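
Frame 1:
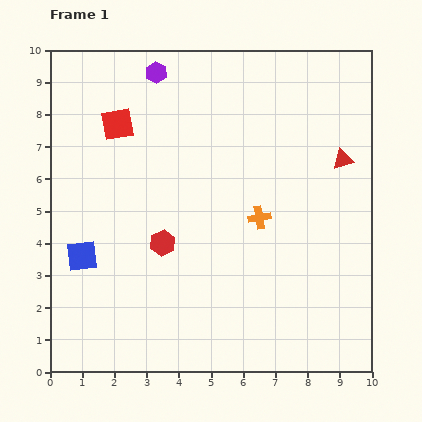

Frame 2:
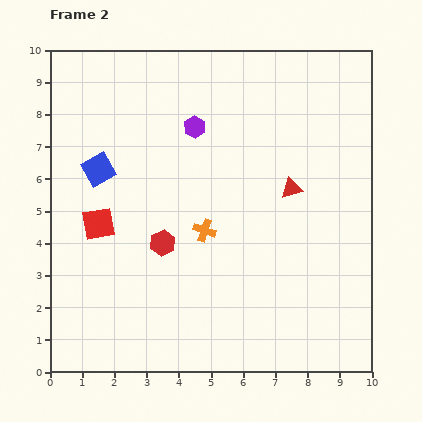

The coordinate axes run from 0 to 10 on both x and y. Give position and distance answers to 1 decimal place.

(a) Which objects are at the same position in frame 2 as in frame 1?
the red hexagon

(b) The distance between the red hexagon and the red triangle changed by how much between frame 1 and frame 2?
-1.9

Distance in frame 1: 6.2. Distance in frame 2: 4.3.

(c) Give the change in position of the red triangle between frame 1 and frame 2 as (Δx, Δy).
(-1.6, -0.9)

The red triangle was at (9.1, 6.6) in frame 1 and (7.5, 5.7) in frame 2.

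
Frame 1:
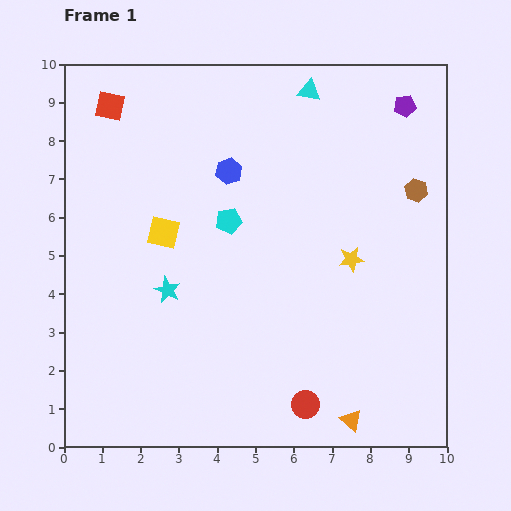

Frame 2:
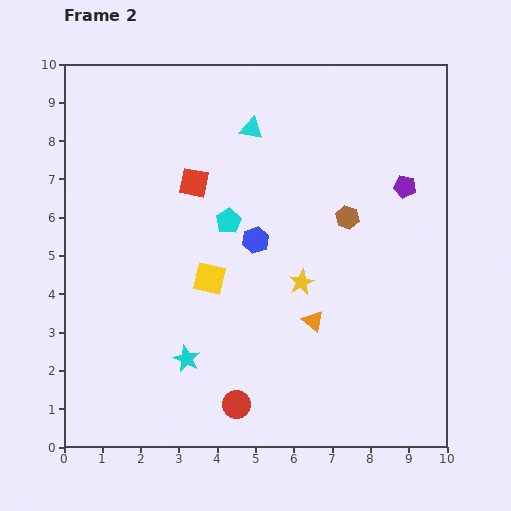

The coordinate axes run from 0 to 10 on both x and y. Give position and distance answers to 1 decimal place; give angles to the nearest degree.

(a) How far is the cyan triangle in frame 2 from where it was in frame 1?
1.8

The cyan triangle moved from (6.4, 9.3) to (4.9, 8.3), a distance of √(1.5² + 1.0²) ≈ 1.8.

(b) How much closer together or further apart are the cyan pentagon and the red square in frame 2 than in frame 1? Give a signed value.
-3.0

Distance in frame 1: 4.3. Distance in frame 2: 1.3.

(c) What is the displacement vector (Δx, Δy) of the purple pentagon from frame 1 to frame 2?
(0.0, -2.1)

The purple pentagon was at (8.9, 8.9) in frame 1 and (8.9, 6.8) in frame 2.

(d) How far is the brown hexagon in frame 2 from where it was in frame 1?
1.9

The brown hexagon moved from (9.2, 6.7) to (7.4, 6.0), a distance of √(1.8² + 0.7²) ≈ 1.9.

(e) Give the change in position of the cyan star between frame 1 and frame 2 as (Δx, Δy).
(0.5, -1.8)

The cyan star was at (2.7, 4.1) in frame 1 and (3.2, 2.3) in frame 2.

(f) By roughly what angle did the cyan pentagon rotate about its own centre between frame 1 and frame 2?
21° counter-clockwise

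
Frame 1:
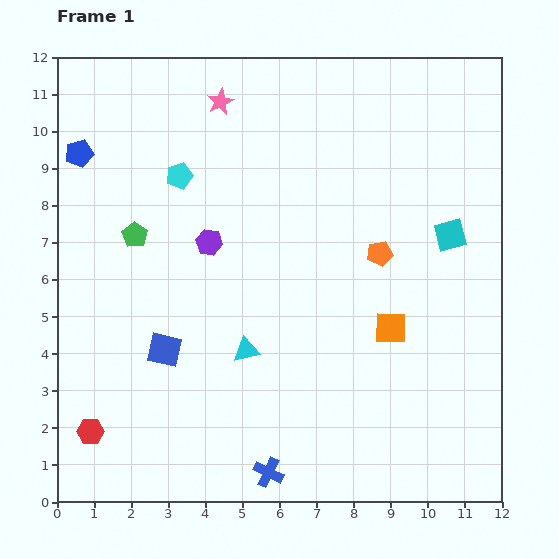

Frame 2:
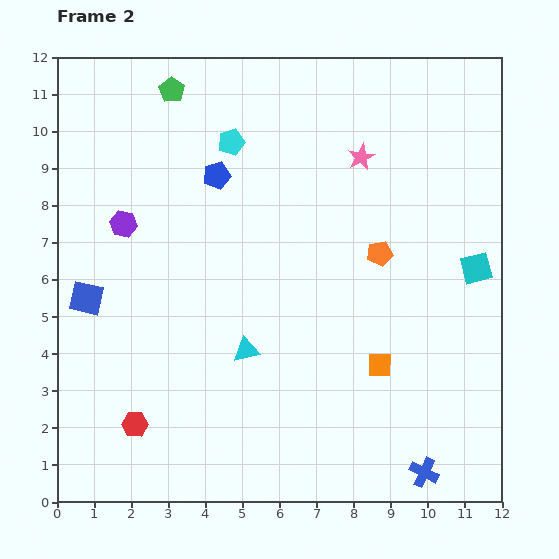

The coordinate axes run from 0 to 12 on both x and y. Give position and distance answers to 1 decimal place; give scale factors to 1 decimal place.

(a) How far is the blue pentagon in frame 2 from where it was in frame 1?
3.7

The blue pentagon moved from (0.6, 9.4) to (4.3, 8.8), a distance of √(3.7² + 0.6²) ≈ 3.7.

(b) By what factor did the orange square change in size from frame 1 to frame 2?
0.8×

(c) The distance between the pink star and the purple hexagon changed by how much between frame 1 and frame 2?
+2.8

Distance in frame 1: 3.8. Distance in frame 2: 6.6.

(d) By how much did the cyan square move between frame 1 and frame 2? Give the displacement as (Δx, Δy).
(0.7, -0.9)

The cyan square was at (10.6, 7.2) in frame 1 and (11.3, 6.3) in frame 2.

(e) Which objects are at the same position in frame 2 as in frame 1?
the cyan triangle, the orange pentagon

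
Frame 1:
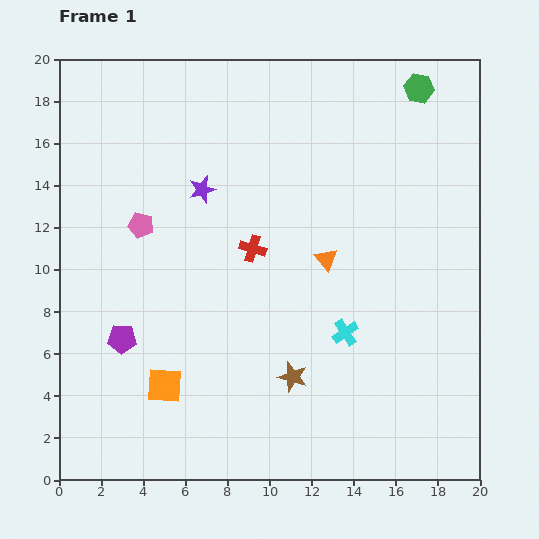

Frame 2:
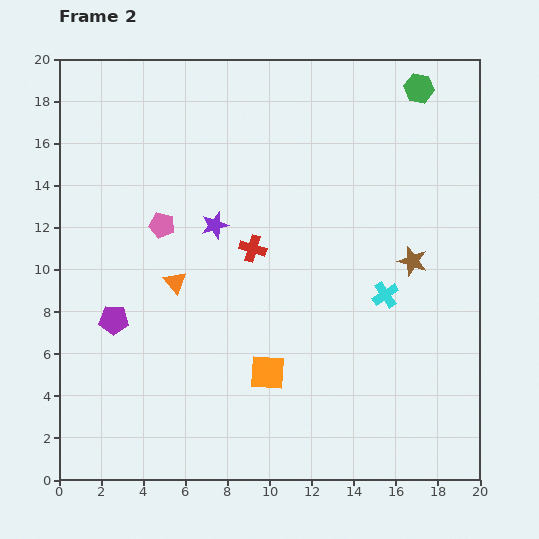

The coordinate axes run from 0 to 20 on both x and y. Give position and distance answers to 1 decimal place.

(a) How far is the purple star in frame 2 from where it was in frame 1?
1.8

The purple star moved from (6.8, 13.8) to (7.4, 12.1), a distance of √(0.6² + 1.7²) ≈ 1.8.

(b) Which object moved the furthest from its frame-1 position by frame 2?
the brown star

(moved 7.9; next 7.3)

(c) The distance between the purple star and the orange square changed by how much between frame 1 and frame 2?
-2.1

Distance in frame 1: 9.5. Distance in frame 2: 7.4.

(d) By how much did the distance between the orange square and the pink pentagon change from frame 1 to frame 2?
+0.9

Distance in frame 1: 7.7. Distance in frame 2: 8.6.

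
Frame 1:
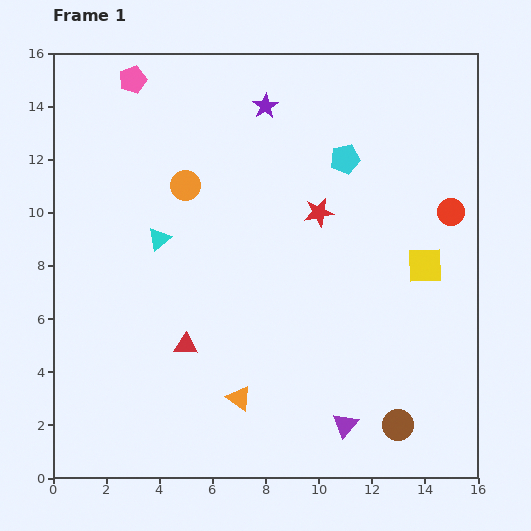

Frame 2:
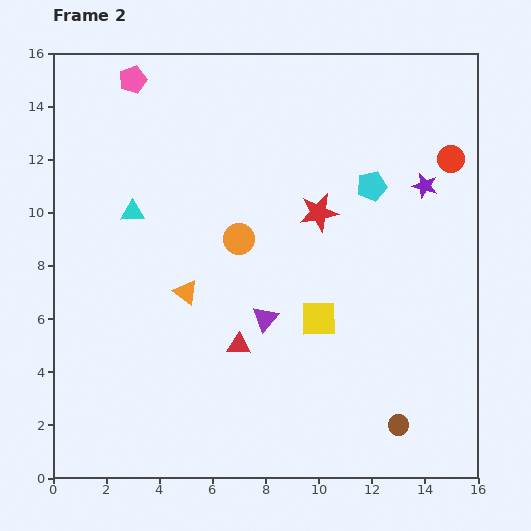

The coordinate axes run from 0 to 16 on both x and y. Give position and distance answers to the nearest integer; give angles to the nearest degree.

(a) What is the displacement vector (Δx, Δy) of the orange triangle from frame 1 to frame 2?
(-2, 4)

The orange triangle was at (7, 3) in frame 1 and (5, 7) in frame 2.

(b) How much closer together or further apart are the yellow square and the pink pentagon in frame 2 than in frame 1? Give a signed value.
-2

Distance in frame 1: 13. Distance in frame 2: 11.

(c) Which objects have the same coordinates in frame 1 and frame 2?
the brown circle, the pink pentagon, the red star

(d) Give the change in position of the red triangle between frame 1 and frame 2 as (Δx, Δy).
(2, 0)

The red triangle was at (5, 5) in frame 1 and (7, 5) in frame 2.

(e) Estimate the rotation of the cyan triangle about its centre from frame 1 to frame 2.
37° clockwise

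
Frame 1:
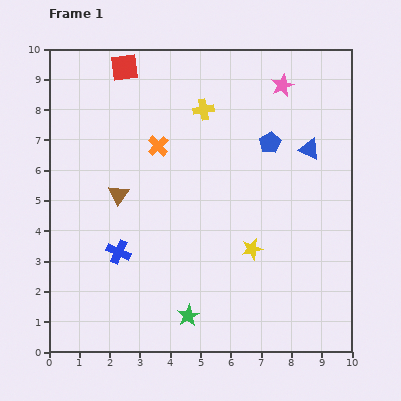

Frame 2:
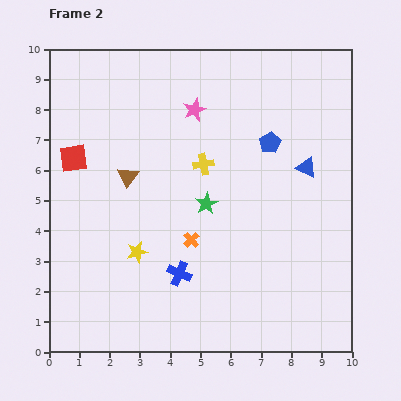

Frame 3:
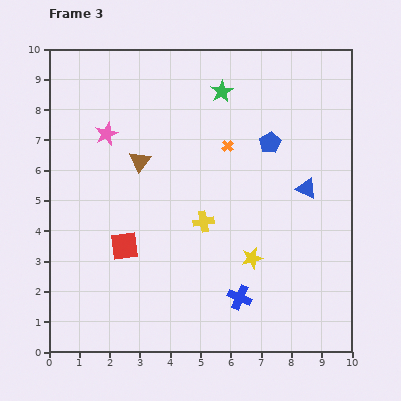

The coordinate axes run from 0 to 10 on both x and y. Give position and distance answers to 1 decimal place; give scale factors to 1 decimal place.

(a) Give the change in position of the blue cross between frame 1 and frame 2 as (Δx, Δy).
(2.0, -0.7)

The blue cross was at (2.3, 3.3) in frame 1 and (4.3, 2.6) in frame 2.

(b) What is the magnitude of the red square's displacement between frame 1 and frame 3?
5.9

The red square moved from (2.5, 9.4) to (2.5, 3.5), a distance of √(0.0² + 5.9²) ≈ 5.9.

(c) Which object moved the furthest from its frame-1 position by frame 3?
the green star

(moved 7.5; next 6.0)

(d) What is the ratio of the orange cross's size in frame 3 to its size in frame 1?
0.6×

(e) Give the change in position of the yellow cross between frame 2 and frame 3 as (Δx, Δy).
(0.0, -1.9)

The yellow cross was at (5.1, 6.2) in frame 2 and (5.1, 4.3) in frame 3.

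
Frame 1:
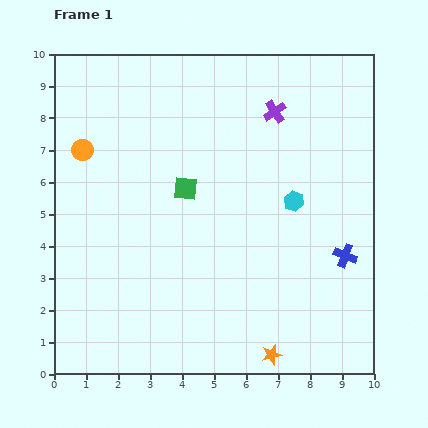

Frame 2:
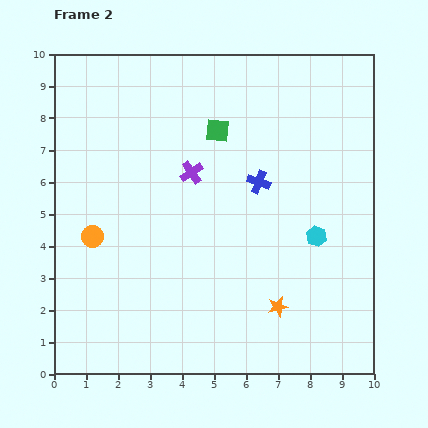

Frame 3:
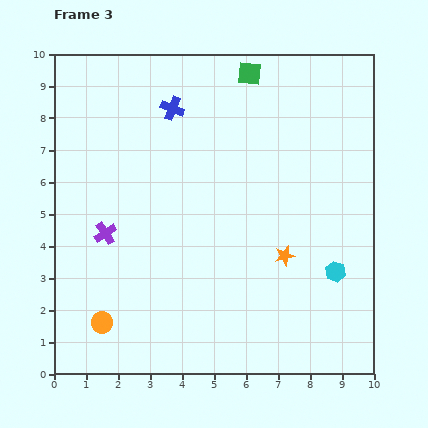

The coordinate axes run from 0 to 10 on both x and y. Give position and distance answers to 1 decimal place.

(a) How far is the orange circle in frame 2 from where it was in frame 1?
2.7

The orange circle moved from (0.9, 7.0) to (1.2, 4.3), a distance of √(0.3² + 2.7²) ≈ 2.7.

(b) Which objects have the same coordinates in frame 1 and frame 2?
none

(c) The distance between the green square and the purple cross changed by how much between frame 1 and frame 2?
-2.2

Distance in frame 1: 3.7. Distance in frame 2: 1.5.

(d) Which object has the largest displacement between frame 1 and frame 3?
the blue cross

(moved 7.1; next 6.5)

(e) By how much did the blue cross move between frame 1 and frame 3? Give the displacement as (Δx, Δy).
(-5.4, 4.6)

The blue cross was at (9.1, 3.7) in frame 1 and (3.7, 8.3) in frame 3.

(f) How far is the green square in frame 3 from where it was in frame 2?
2.1

The green square moved from (5.1, 7.6) to (6.1, 9.4), a distance of √(1.0² + 1.8²) ≈ 2.1.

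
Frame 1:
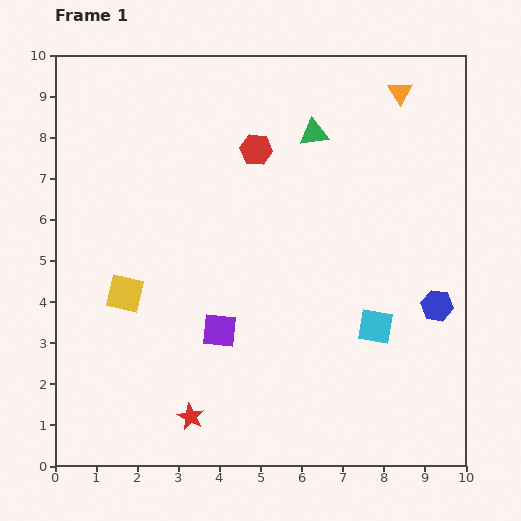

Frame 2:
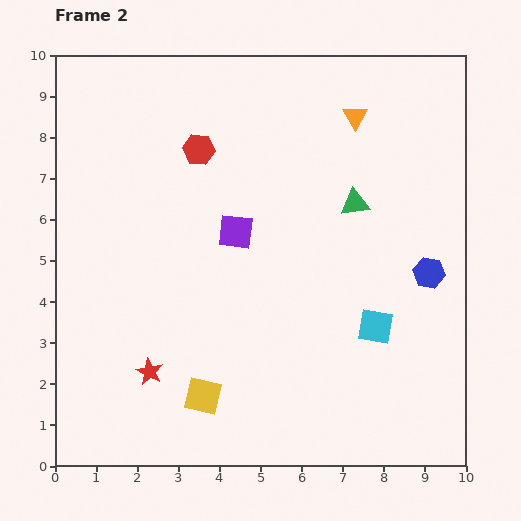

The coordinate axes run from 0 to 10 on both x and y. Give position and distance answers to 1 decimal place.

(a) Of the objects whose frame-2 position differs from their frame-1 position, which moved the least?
the blue hexagon

(moved 0.8)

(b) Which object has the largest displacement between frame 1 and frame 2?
the yellow square

(moved 3.1; next 2.4)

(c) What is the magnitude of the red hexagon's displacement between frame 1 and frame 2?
1.4

The red hexagon moved from (4.9, 7.7) to (3.5, 7.7), a distance of √(1.4² + 0.0²) ≈ 1.4.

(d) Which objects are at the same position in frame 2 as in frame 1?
the cyan square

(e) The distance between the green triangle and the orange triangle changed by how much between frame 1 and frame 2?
-0.2

Distance in frame 1: 2.3. Distance in frame 2: 2.1.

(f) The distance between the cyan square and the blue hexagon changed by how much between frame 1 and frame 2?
+0.2

Distance in frame 1: 1.6. Distance in frame 2: 1.8.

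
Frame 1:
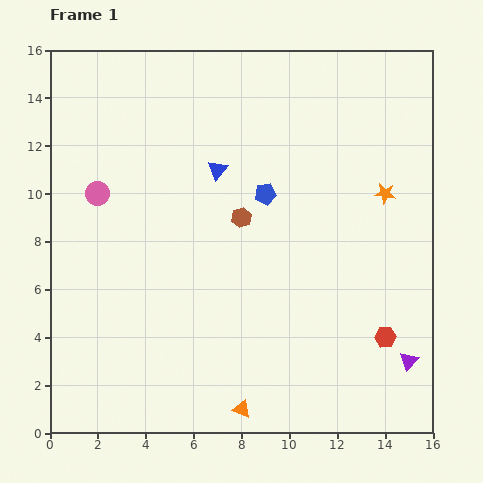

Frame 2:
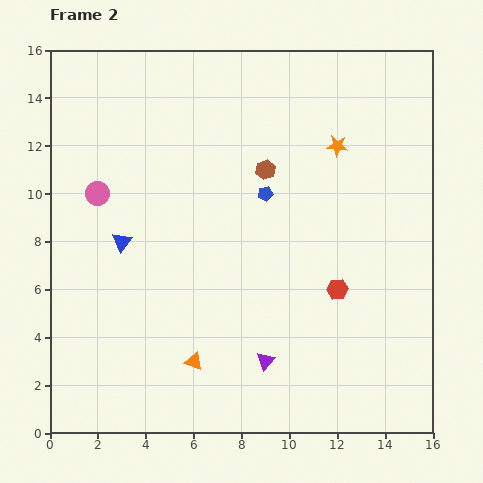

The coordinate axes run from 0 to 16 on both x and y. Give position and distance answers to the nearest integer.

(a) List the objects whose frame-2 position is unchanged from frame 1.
the blue pentagon, the pink circle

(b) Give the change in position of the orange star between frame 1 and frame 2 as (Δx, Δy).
(-2, 2)

The orange star was at (14, 10) in frame 1 and (12, 12) in frame 2.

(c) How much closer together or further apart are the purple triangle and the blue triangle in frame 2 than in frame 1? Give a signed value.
-3

Distance in frame 1: 11. Distance in frame 2: 8.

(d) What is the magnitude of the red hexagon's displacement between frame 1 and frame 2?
3

The red hexagon moved from (14, 4) to (12, 6), a distance of √(2² + 2²) ≈ 3.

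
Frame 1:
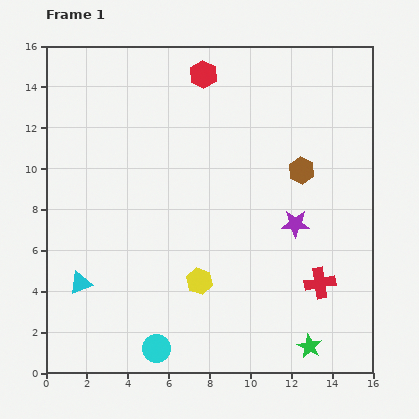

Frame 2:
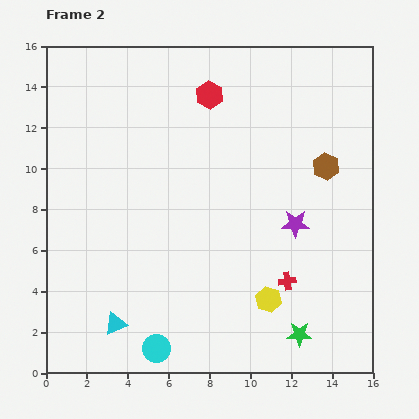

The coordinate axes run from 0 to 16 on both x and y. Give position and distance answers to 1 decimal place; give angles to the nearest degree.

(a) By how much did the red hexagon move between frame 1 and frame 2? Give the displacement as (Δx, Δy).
(0.3, -1.0)

The red hexagon was at (7.7, 14.6) in frame 1 and (8.0, 13.6) in frame 2.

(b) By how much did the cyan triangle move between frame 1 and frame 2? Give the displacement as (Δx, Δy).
(1.7, -2.0)

The cyan triangle was at (1.7, 4.4) in frame 1 and (3.4, 2.4) in frame 2.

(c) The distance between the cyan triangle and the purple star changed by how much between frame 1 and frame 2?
-0.8

Distance in frame 1: 10.9. Distance in frame 2: 10.1.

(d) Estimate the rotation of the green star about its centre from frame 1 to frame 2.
28° counter-clockwise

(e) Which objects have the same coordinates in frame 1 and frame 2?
the cyan circle, the purple star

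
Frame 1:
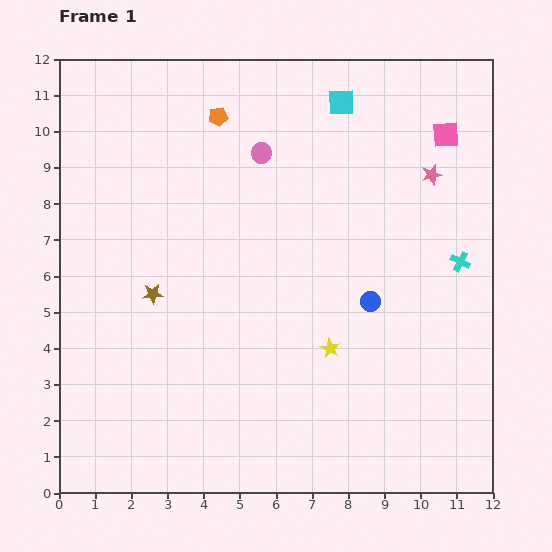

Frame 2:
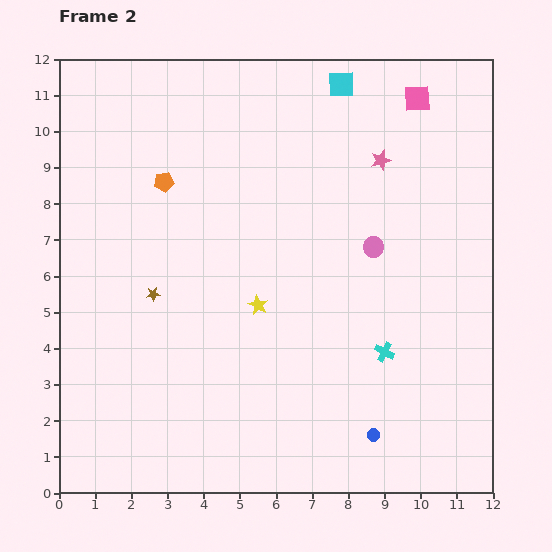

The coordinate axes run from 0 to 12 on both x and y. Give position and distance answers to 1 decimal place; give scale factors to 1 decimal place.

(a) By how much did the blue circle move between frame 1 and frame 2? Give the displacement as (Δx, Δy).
(0.1, -3.7)

The blue circle was at (8.6, 5.3) in frame 1 and (8.7, 1.6) in frame 2.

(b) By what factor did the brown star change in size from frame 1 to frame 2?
0.7×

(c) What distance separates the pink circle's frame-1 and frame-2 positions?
4.0

The pink circle moved from (5.6, 9.4) to (8.7, 6.8), a distance of √(3.1² + 2.6²) ≈ 4.0.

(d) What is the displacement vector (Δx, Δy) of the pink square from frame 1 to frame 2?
(-0.8, 1.0)

The pink square was at (10.7, 9.9) in frame 1 and (9.9, 10.9) in frame 2.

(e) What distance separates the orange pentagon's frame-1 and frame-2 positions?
2.3

The orange pentagon moved from (4.4, 10.4) to (2.9, 8.6), a distance of √(1.5² + 1.8²) ≈ 2.3.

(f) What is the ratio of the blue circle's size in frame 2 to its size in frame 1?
0.6×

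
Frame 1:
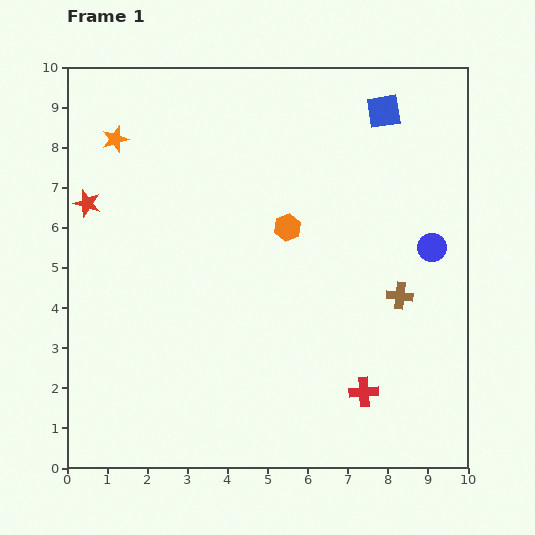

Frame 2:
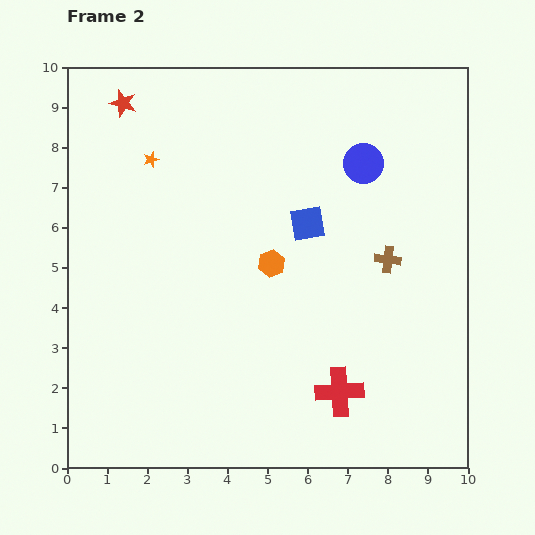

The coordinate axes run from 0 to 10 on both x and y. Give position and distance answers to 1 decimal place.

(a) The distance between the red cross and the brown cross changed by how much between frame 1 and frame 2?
+0.9

Distance in frame 1: 2.6. Distance in frame 2: 3.5.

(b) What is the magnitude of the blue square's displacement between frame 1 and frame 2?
3.4

The blue square moved from (7.9, 8.9) to (6.0, 6.1), a distance of √(1.9² + 2.8²) ≈ 3.4.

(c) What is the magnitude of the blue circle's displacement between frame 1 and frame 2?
2.7

The blue circle moved from (9.1, 5.5) to (7.4, 7.6), a distance of √(1.7² + 2.1²) ≈ 2.7.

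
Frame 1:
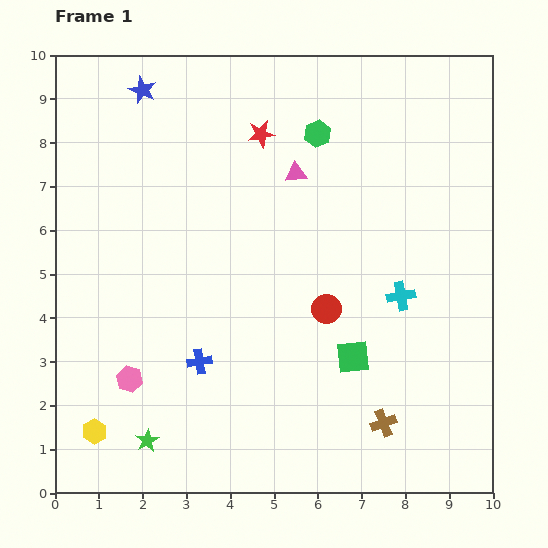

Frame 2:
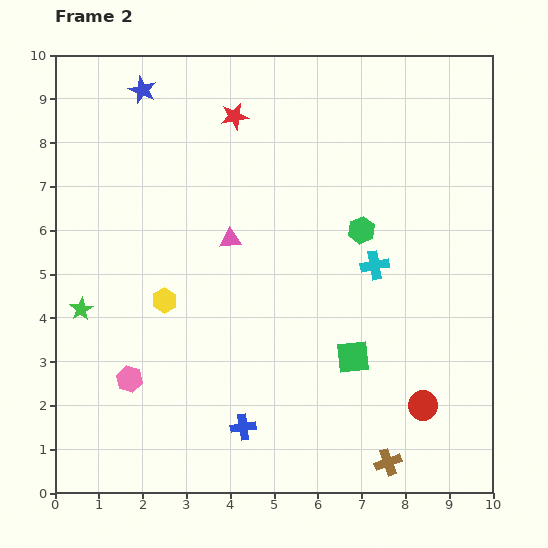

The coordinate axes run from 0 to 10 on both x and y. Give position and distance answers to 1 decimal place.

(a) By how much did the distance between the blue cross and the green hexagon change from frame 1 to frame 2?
-0.7

Distance in frame 1: 5.9. Distance in frame 2: 5.2.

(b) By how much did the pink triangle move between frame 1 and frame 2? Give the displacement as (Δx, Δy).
(-1.5, -1.5)

The pink triangle was at (5.5, 7.3) in frame 1 and (4.0, 5.8) in frame 2.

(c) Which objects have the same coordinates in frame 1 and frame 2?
the green square, the pink hexagon, the blue star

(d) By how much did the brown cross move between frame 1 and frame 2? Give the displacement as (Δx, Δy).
(0.1, -0.9)

The brown cross was at (7.5, 1.6) in frame 1 and (7.6, 0.7) in frame 2.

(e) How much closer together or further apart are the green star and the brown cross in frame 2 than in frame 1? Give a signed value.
+2.4

Distance in frame 1: 5.4. Distance in frame 2: 7.8.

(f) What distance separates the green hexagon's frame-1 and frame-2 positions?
2.4

The green hexagon moved from (6.0, 8.2) to (7.0, 6.0), a distance of √(1.0² + 2.2²) ≈ 2.4.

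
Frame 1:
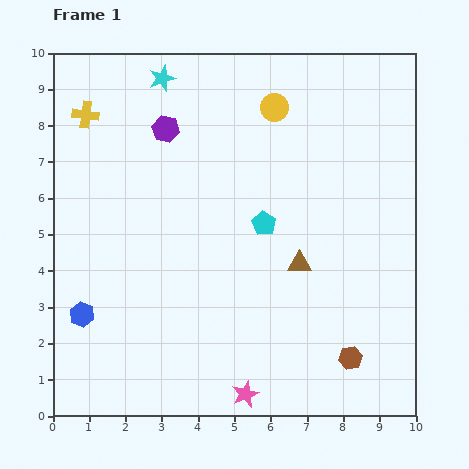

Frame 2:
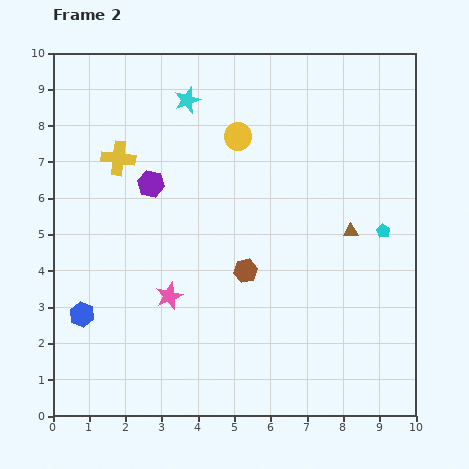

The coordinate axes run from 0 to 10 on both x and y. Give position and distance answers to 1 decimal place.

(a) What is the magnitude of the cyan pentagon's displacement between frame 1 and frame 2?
3.3

The cyan pentagon moved from (5.8, 5.3) to (9.1, 5.1), a distance of √(3.3² + 0.2²) ≈ 3.3.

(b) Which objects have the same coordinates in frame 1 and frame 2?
the blue hexagon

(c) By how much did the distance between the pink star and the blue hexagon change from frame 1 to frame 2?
-2.5

Distance in frame 1: 5.0. Distance in frame 2: 2.5.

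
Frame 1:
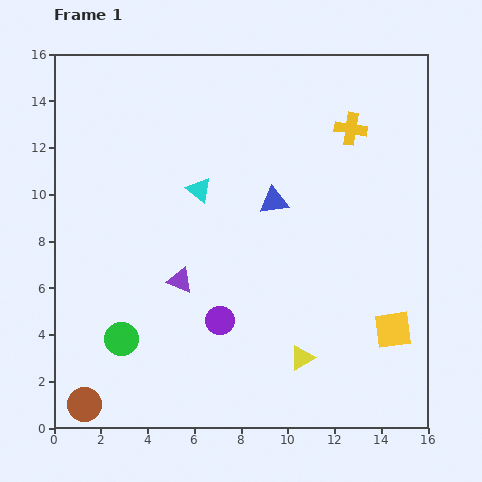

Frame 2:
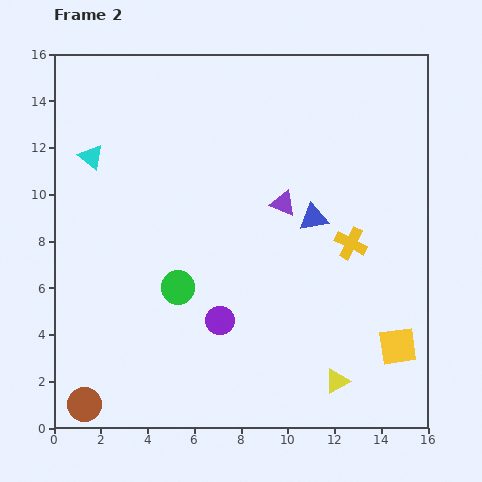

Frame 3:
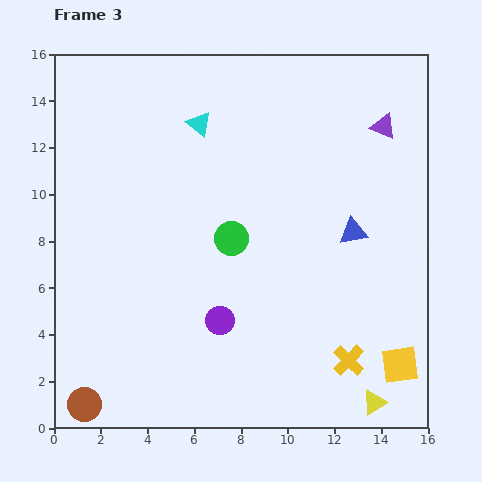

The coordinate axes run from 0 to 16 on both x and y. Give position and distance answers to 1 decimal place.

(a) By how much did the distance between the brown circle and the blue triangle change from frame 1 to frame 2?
+0.8

Distance in frame 1: 11.9. Distance in frame 2: 12.7.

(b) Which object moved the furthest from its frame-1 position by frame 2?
the purple triangle

(moved 5.5; next 4.9)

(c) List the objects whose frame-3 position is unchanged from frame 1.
the brown circle, the purple circle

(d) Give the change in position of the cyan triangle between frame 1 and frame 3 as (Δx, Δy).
(0.0, 2.8)

The cyan triangle was at (6.2, 10.2) in frame 1 and (6.2, 13.0) in frame 3.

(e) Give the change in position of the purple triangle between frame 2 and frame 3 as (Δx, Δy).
(4.3, 3.3)

The purple triangle was at (9.8, 9.6) in frame 2 and (14.1, 12.9) in frame 3.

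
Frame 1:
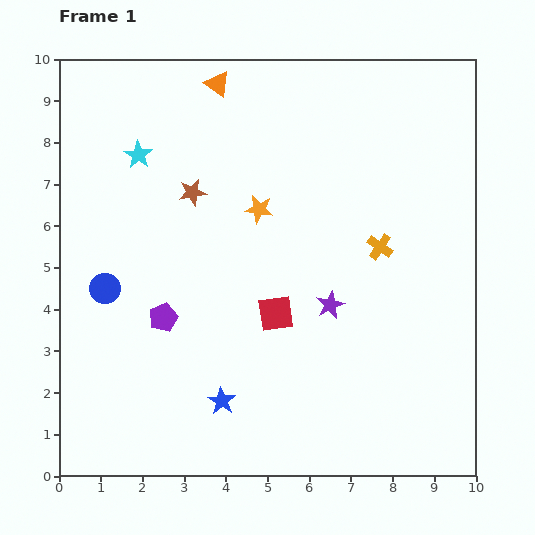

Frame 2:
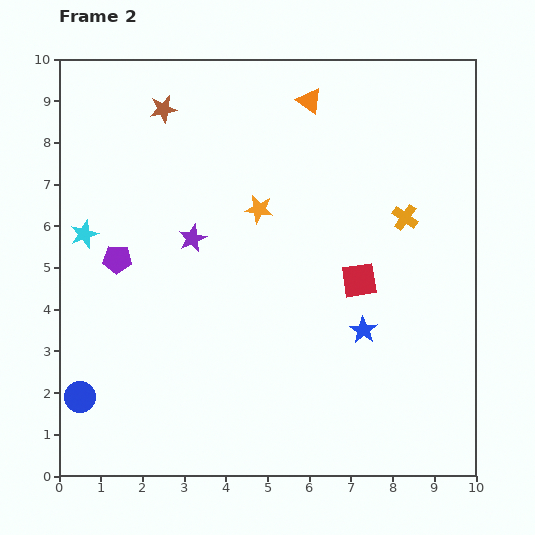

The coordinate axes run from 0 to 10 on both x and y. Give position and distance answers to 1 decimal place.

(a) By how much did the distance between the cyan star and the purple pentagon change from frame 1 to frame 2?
-2.9

Distance in frame 1: 3.9. Distance in frame 2: 1.0.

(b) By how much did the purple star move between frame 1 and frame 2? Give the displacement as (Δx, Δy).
(-3.3, 1.6)

The purple star was at (6.5, 4.1) in frame 1 and (3.2, 5.7) in frame 2.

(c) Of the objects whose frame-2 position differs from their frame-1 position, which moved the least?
the orange cross

(moved 0.9)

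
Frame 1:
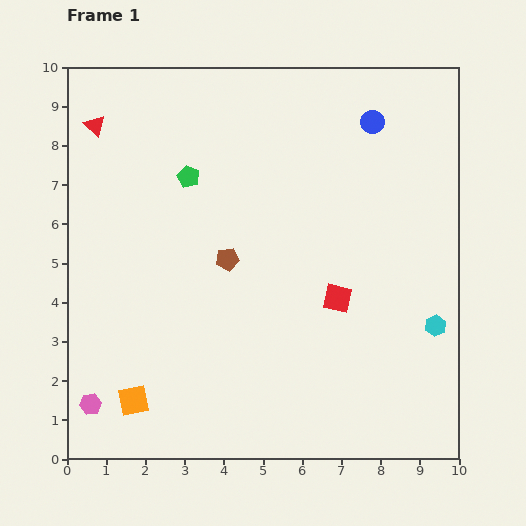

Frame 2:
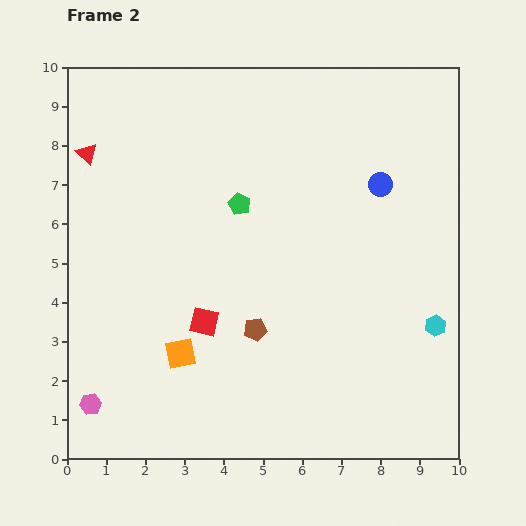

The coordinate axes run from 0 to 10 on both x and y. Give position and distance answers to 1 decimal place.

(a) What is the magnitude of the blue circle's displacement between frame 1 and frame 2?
1.6

The blue circle moved from (7.8, 8.6) to (8.0, 7.0), a distance of √(0.2² + 1.6²) ≈ 1.6.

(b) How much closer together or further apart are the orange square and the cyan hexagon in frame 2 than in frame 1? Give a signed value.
-1.4

Distance in frame 1: 7.9. Distance in frame 2: 6.5.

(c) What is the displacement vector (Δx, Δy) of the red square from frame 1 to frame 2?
(-3.4, -0.6)

The red square was at (6.9, 4.1) in frame 1 and (3.5, 3.5) in frame 2.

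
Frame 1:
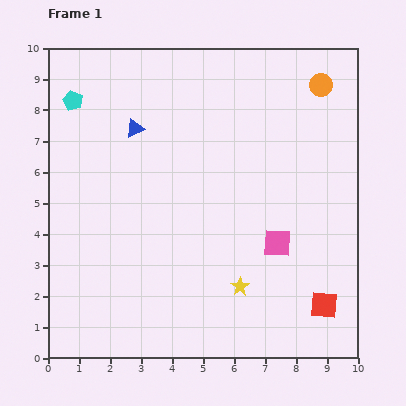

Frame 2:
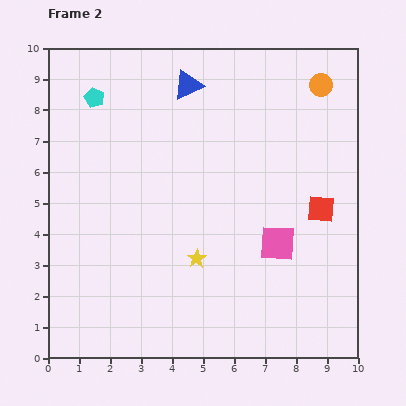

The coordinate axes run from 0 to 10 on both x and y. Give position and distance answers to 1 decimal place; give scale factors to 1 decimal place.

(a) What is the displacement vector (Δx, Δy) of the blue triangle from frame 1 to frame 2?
(1.7, 1.4)

The blue triangle was at (2.8, 7.4) in frame 1 and (4.5, 8.8) in frame 2.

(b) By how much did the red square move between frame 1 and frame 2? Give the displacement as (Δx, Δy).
(-0.1, 3.1)

The red square was at (8.9, 1.7) in frame 1 and (8.8, 4.8) in frame 2.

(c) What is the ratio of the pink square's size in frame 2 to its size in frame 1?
1.3×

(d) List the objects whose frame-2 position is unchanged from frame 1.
the pink square, the orange circle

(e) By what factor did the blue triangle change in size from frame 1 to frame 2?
1.7×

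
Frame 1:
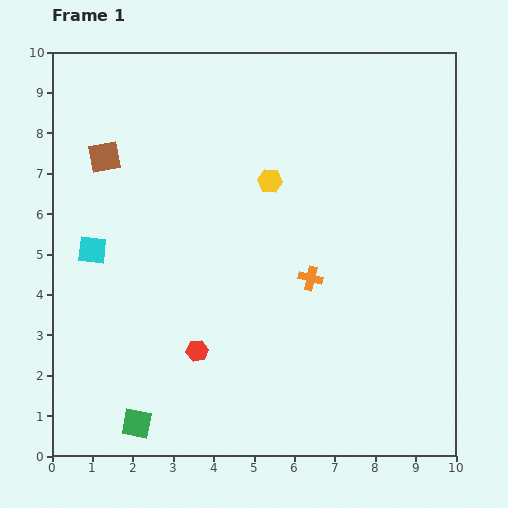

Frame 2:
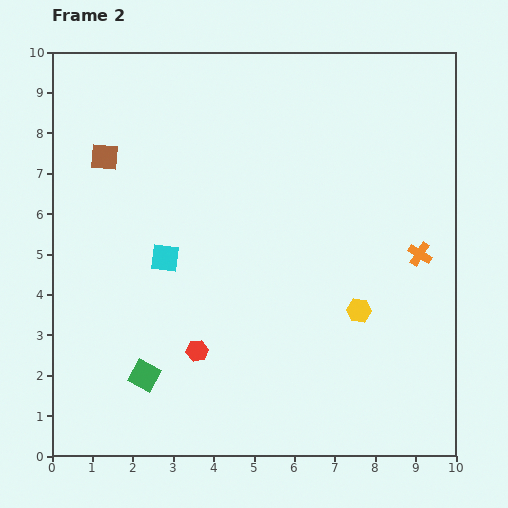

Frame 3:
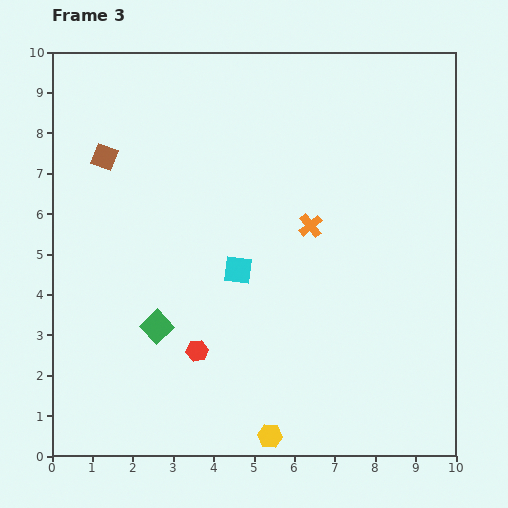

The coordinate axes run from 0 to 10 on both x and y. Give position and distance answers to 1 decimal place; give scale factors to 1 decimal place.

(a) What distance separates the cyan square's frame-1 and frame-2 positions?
1.8

The cyan square moved from (1.0, 5.1) to (2.8, 4.9), a distance of √(1.8² + 0.2²) ≈ 1.8.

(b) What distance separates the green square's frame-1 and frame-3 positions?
2.5

The green square moved from (2.1, 0.8) to (2.6, 3.2), a distance of √(0.5² + 2.4²) ≈ 2.5.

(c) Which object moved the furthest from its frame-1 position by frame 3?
the yellow hexagon

(moved 6.3; next 3.6)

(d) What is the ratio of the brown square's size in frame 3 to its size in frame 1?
0.8×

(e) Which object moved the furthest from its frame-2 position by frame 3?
the yellow hexagon

(moved 3.8; next 2.8)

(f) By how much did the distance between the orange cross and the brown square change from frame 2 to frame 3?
-2.8

Distance in frame 2: 8.2. Distance in frame 3: 5.4.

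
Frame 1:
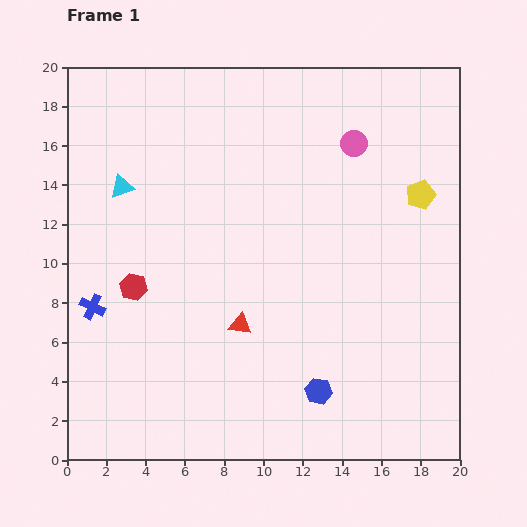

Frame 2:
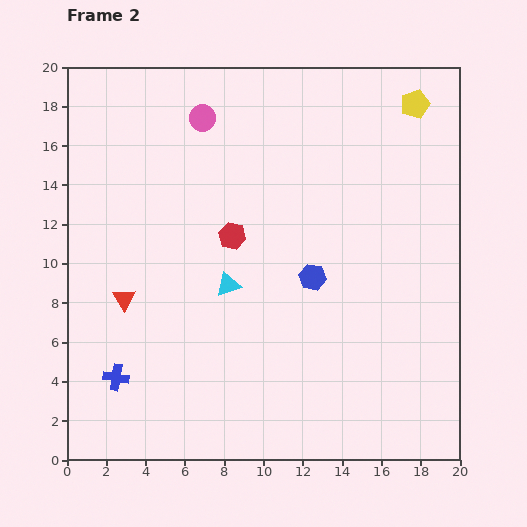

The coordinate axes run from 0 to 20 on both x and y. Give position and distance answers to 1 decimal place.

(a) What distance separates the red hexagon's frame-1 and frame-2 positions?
5.6

The red hexagon moved from (3.4, 8.8) to (8.4, 11.4), a distance of √(5.0² + 2.6²) ≈ 5.6.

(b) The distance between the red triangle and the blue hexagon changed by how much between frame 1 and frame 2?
+4.5

Distance in frame 1: 5.2. Distance in frame 2: 9.7.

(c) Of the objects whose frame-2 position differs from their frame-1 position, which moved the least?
the blue cross

(moved 3.8)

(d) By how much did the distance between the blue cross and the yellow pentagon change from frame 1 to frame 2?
+3.0

Distance in frame 1: 17.6. Distance in frame 2: 20.6.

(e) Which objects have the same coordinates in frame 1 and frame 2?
none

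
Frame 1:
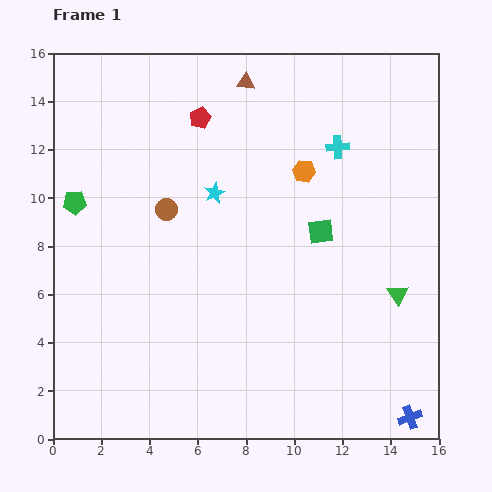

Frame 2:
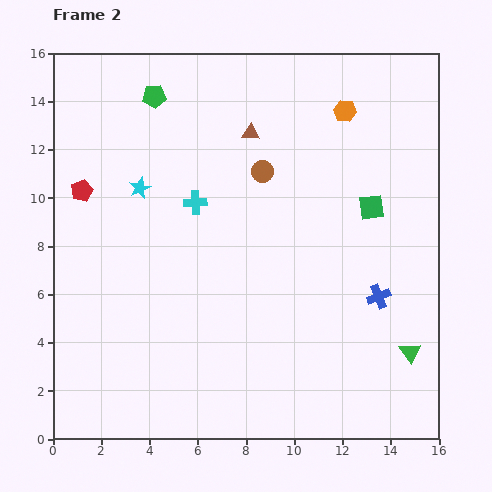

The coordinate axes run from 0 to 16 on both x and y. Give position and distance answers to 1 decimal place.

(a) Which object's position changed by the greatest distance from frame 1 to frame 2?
the cyan cross

(moved 6.3; next 5.7)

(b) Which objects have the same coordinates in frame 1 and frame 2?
none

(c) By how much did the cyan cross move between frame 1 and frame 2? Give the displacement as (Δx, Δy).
(-5.9, -2.3)

The cyan cross was at (11.8, 12.1) in frame 1 and (5.9, 9.8) in frame 2.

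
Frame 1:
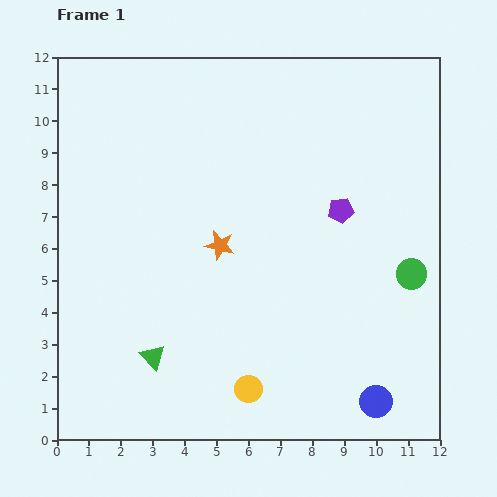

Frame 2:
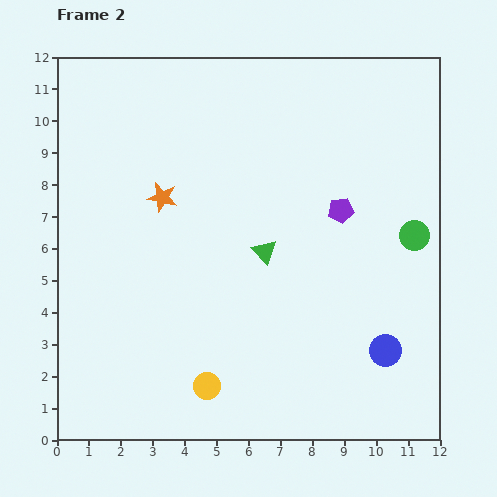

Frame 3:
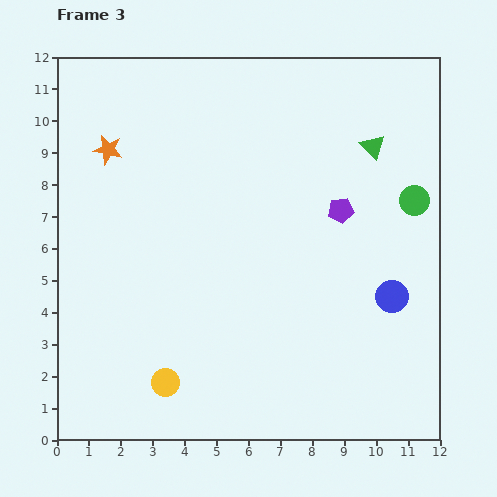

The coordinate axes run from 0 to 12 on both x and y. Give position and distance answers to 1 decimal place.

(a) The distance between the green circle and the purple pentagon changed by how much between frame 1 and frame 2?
-0.6

Distance in frame 1: 3.0. Distance in frame 2: 2.4.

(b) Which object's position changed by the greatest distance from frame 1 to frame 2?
the green triangle

(moved 4.8; next 2.3)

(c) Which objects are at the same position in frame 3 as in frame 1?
the purple pentagon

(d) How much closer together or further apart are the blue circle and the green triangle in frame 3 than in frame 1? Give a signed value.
-2.4

Distance in frame 1: 7.1. Distance in frame 3: 4.7.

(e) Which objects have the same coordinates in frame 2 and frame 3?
the purple pentagon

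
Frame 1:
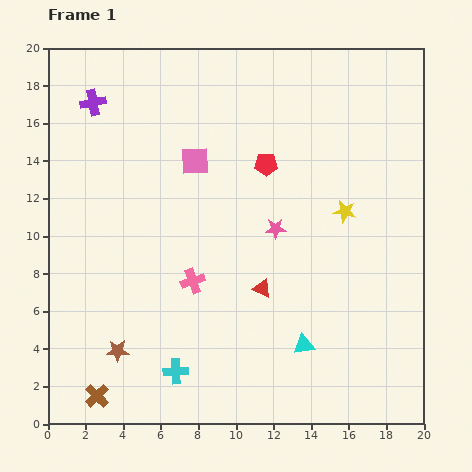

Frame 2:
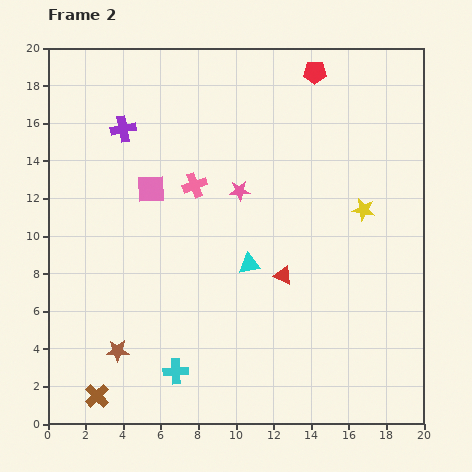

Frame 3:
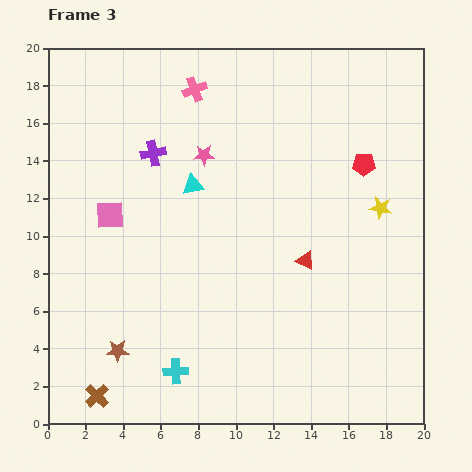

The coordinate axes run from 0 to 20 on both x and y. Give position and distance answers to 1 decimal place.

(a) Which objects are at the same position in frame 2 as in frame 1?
the brown star, the brown cross, the cyan cross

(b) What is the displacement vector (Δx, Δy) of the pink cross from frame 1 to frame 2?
(0.1, 5.1)

The pink cross was at (7.7, 7.6) in frame 1 and (7.8, 12.7) in frame 2.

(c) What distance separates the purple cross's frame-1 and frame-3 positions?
4.2

The purple cross moved from (2.4, 17.1) to (5.6, 14.4), a distance of √(3.2² + 2.7²) ≈ 4.2.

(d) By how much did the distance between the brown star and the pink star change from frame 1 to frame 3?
+0.8

Distance in frame 1: 10.6. Distance in frame 3: 11.4.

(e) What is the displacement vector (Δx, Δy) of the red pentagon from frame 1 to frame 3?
(5.2, 0.0)

The red pentagon was at (11.6, 13.8) in frame 1 and (16.8, 13.8) in frame 3.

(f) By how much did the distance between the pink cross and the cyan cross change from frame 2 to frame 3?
+5.0

Distance in frame 2: 10.0. Distance in frame 3: 15.0.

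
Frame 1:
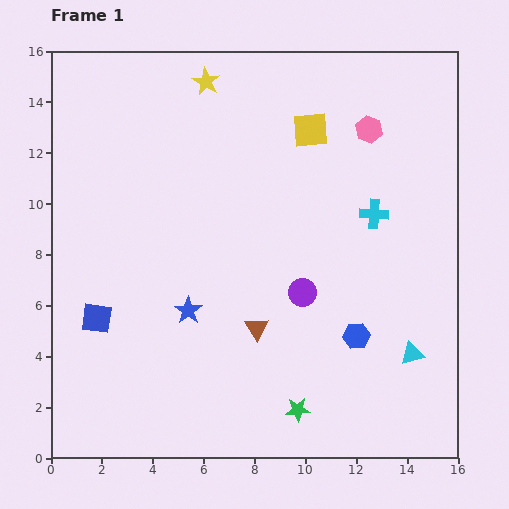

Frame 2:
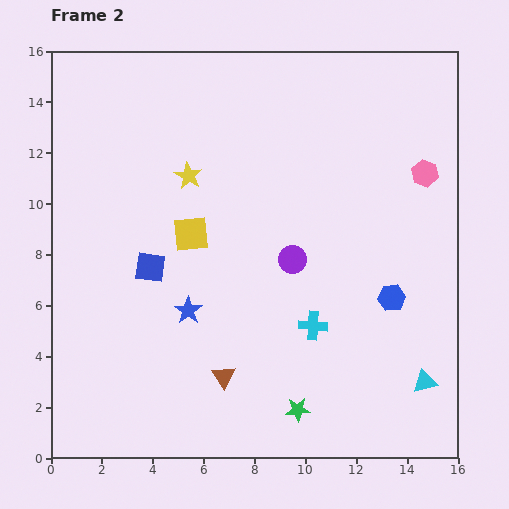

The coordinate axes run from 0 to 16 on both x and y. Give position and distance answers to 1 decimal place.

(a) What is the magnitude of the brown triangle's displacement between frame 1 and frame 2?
2.3

The brown triangle moved from (8.1, 5.1) to (6.8, 3.2), a distance of √(1.3² + 1.9²) ≈ 2.3.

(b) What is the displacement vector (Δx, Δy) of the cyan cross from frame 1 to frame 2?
(-2.4, -4.4)

The cyan cross was at (12.7, 9.6) in frame 1 and (10.3, 5.2) in frame 2.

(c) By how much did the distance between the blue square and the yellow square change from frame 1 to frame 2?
-9.1

Distance in frame 1: 11.2. Distance in frame 2: 2.1.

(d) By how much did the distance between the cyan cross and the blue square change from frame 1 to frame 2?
-4.8

Distance in frame 1: 11.6. Distance in frame 2: 6.8.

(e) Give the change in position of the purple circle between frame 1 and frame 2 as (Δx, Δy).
(-0.4, 1.3)

The purple circle was at (9.9, 6.5) in frame 1 and (9.5, 7.8) in frame 2.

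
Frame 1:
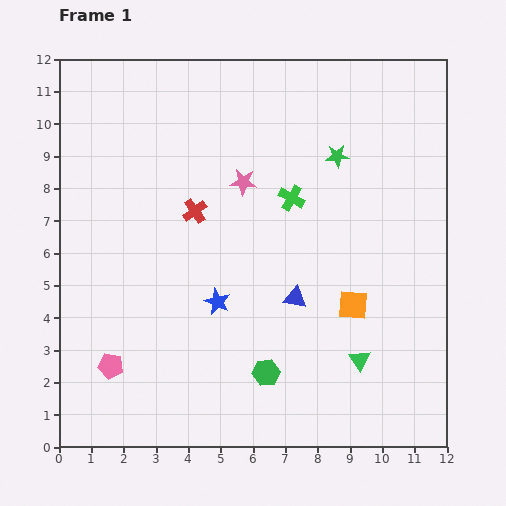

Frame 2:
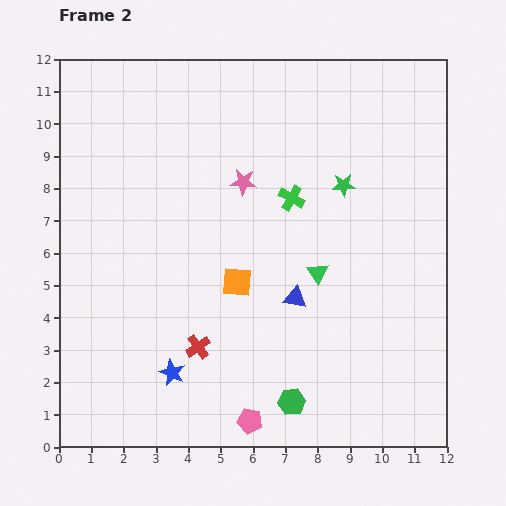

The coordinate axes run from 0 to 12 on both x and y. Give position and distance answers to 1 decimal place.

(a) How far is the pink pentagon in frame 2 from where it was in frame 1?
4.6

The pink pentagon moved from (1.6, 2.5) to (5.9, 0.8), a distance of √(4.3² + 1.7²) ≈ 4.6.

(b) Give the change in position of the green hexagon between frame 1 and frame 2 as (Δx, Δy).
(0.8, -0.9)

The green hexagon was at (6.4, 2.3) in frame 1 and (7.2, 1.4) in frame 2.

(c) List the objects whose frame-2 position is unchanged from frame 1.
the green cross, the blue triangle, the pink star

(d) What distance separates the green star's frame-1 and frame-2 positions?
0.9

The green star moved from (8.6, 9.0) to (8.8, 8.1), a distance of √(0.2² + 0.9²) ≈ 0.9.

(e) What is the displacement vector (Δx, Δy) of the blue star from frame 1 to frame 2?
(-1.4, -2.2)

The blue star was at (4.9, 4.5) in frame 1 and (3.5, 2.3) in frame 2.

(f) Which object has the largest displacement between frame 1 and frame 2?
the pink pentagon

(moved 4.6; next 4.2)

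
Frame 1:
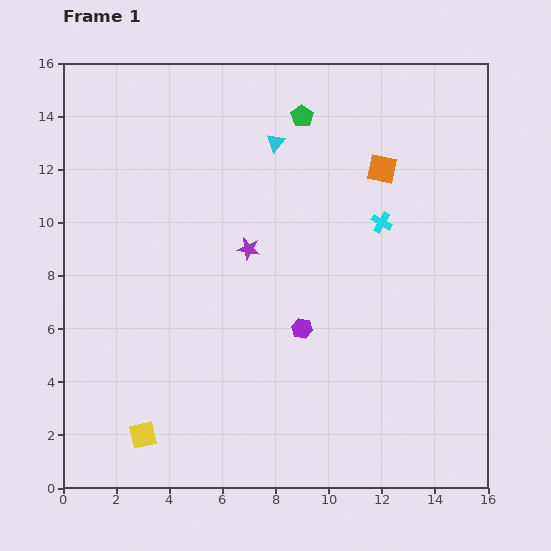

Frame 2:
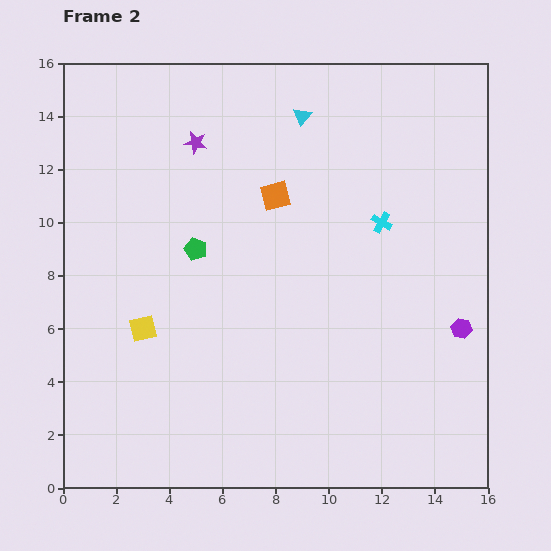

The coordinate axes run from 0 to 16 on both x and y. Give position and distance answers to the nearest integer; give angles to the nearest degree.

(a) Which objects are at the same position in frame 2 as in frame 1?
the cyan cross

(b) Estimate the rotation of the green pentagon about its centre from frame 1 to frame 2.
15° counter-clockwise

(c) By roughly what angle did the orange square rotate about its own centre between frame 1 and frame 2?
27° counter-clockwise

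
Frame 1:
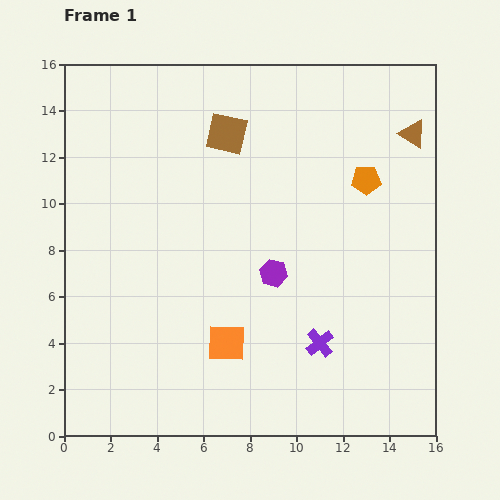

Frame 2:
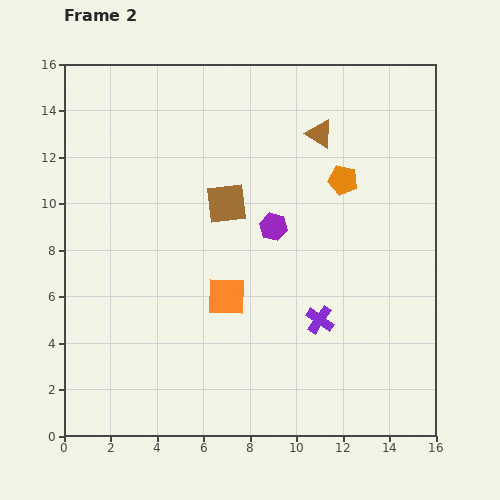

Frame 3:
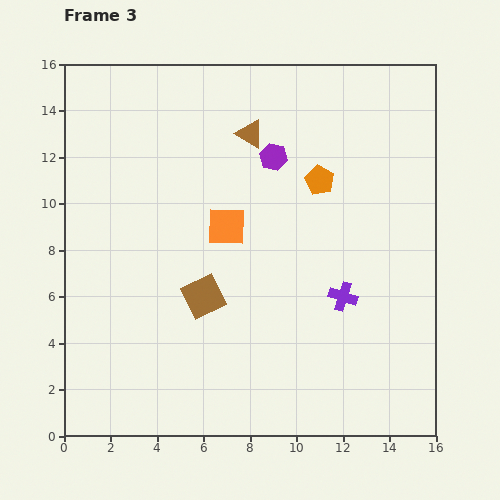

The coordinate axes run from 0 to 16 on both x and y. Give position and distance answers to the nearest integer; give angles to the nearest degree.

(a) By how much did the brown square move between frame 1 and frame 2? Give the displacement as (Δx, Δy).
(0, -3)

The brown square was at (7, 13) in frame 1 and (7, 10) in frame 2.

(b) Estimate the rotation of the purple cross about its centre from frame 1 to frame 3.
32° counter-clockwise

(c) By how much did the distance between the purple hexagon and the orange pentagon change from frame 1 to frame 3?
-4

Distance in frame 1: 6. Distance in frame 3: 2.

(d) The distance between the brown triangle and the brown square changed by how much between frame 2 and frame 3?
+2

Distance in frame 2: 5. Distance in frame 3: 7.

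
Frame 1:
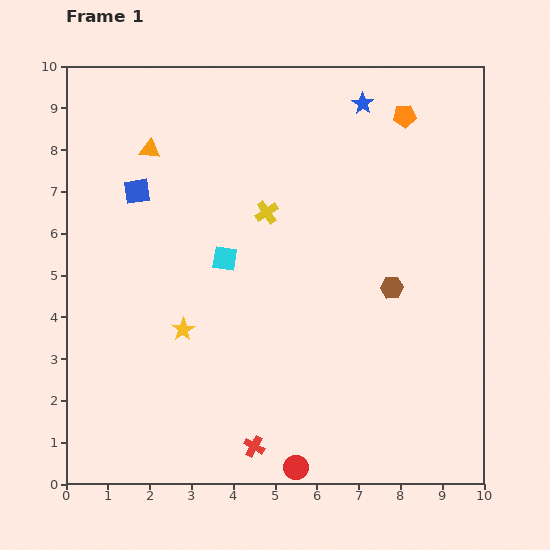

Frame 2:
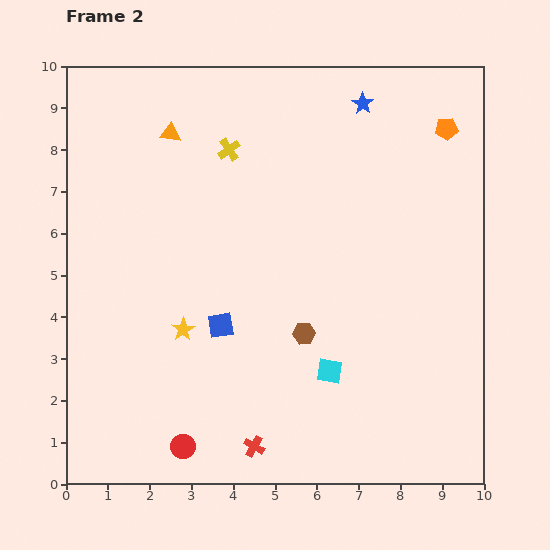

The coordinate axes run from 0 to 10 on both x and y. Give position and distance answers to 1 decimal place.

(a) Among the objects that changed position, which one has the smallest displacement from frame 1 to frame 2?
the orange triangle

(moved 0.6)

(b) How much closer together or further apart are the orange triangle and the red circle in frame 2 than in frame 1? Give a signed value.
-0.9

Distance in frame 1: 8.4. Distance in frame 2: 7.5.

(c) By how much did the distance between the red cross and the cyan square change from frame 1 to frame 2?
-2.1

Distance in frame 1: 4.6. Distance in frame 2: 2.5.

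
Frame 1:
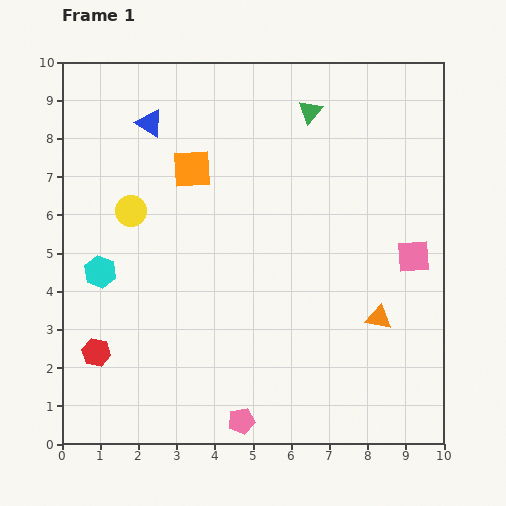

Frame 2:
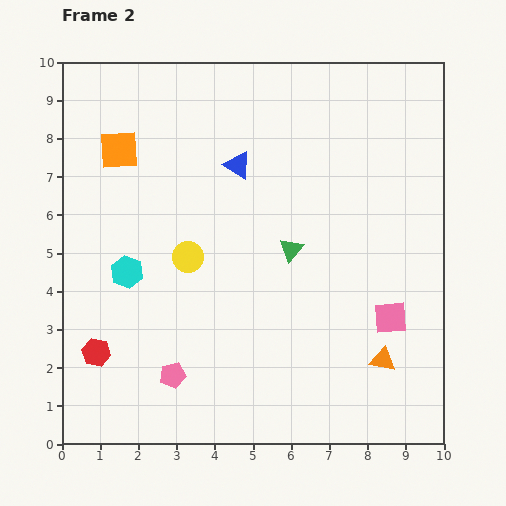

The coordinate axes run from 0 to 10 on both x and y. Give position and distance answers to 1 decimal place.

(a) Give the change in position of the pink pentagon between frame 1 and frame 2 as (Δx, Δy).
(-1.8, 1.2)

The pink pentagon was at (4.7, 0.6) in frame 1 and (2.9, 1.8) in frame 2.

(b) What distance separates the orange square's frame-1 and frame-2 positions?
2.0

The orange square moved from (3.4, 7.2) to (1.5, 7.7), a distance of √(1.9² + 0.5²) ≈ 2.0.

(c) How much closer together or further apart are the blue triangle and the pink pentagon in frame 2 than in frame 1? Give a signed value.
-2.4

Distance in frame 1: 8.2. Distance in frame 2: 5.8.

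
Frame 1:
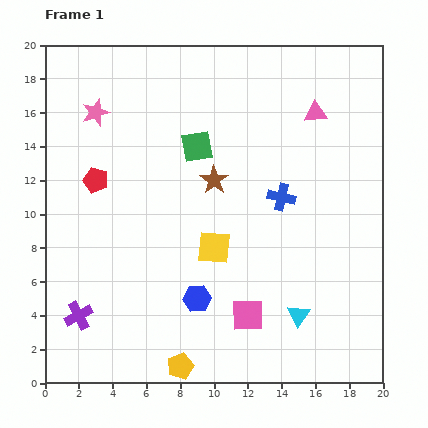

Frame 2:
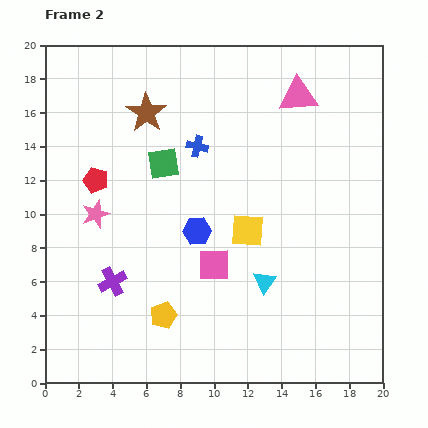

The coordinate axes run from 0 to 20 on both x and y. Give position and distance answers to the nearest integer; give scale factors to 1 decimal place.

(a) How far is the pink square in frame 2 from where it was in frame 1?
4

The pink square moved from (12, 4) to (10, 7), a distance of √(2² + 3²) ≈ 4.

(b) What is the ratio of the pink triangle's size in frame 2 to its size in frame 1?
1.7×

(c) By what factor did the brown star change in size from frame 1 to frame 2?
1.4×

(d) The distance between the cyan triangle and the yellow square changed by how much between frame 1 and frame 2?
-3

Distance in frame 1: 6. Distance in frame 2: 3.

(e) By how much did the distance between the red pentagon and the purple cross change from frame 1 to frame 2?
-2

Distance in frame 1: 8. Distance in frame 2: 6.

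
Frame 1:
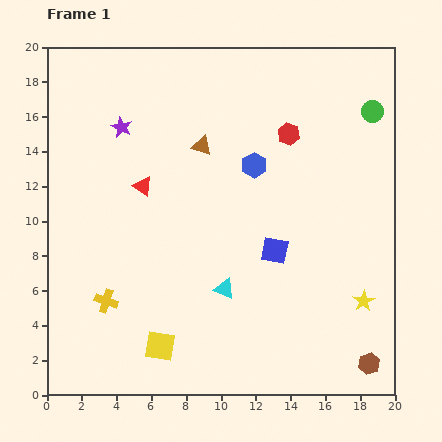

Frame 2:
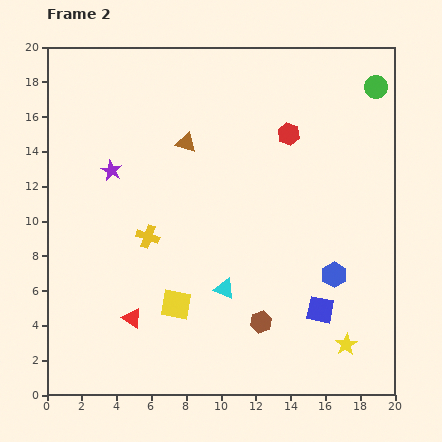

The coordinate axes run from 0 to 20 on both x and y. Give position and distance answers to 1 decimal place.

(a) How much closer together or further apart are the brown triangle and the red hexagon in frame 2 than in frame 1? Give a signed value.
+0.9

Distance in frame 1: 5.0. Distance in frame 2: 5.9.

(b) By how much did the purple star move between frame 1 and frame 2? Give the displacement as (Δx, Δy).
(-0.6, -2.5)

The purple star was at (4.3, 15.4) in frame 1 and (3.7, 12.9) in frame 2.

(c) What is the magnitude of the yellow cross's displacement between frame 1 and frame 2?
4.4

The yellow cross moved from (3.4, 5.4) to (5.8, 9.1), a distance of √(2.4² + 3.7²) ≈ 4.4.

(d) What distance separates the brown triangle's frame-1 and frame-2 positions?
0.9

The brown triangle moved from (8.9, 14.3) to (8.0, 14.5), a distance of √(0.9² + 0.2²) ≈ 0.9.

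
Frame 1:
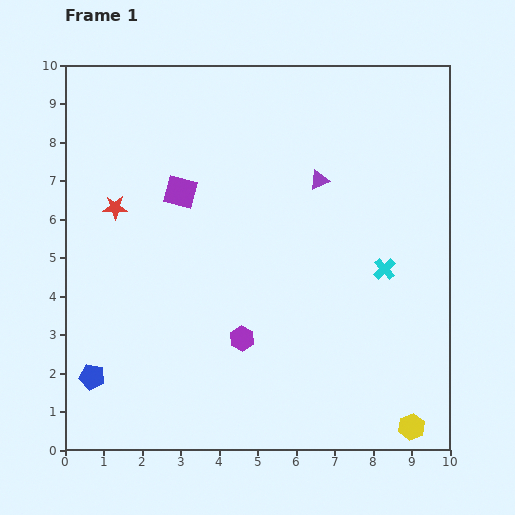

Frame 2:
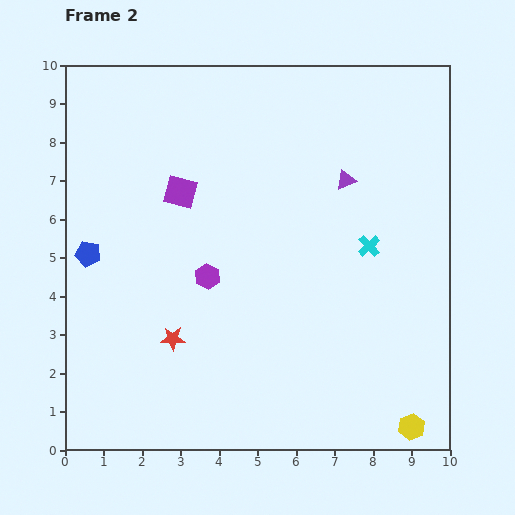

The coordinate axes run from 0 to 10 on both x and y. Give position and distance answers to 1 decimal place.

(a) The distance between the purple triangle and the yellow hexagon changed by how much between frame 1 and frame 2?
-0.2

Distance in frame 1: 6.8. Distance in frame 2: 6.6.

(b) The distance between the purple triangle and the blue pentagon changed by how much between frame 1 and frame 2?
-0.8

Distance in frame 1: 7.8. Distance in frame 2: 7.0.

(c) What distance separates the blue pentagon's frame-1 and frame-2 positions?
3.2

The blue pentagon moved from (0.7, 1.9) to (0.6, 5.1), a distance of √(0.1² + 3.2²) ≈ 3.2.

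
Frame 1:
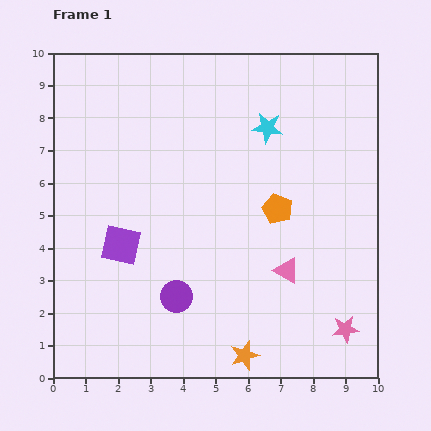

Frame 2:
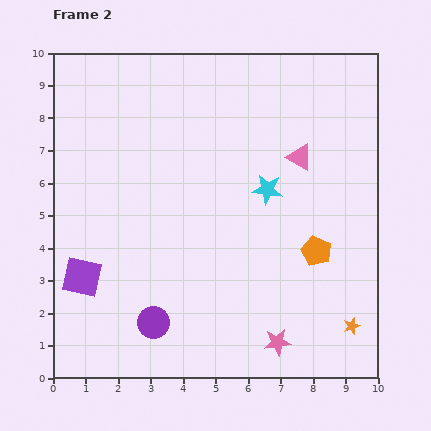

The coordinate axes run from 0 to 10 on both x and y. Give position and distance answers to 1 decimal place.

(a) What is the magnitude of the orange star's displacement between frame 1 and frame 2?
3.4

The orange star moved from (5.9, 0.7) to (9.2, 1.6), a distance of √(3.3² + 0.9²) ≈ 3.4.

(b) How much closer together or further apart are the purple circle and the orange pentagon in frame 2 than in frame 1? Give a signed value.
+1.4

Distance in frame 1: 4.1. Distance in frame 2: 5.5.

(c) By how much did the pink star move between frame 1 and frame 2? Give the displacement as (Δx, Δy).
(-2.1, -0.4)

The pink star was at (9.0, 1.5) in frame 1 and (6.9, 1.1) in frame 2.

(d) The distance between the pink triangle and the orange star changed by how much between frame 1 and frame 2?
+2.5

Distance in frame 1: 2.9. Distance in frame 2: 5.4.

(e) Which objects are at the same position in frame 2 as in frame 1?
none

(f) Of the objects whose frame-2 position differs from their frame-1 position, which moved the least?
the purple circle

(moved 1.1)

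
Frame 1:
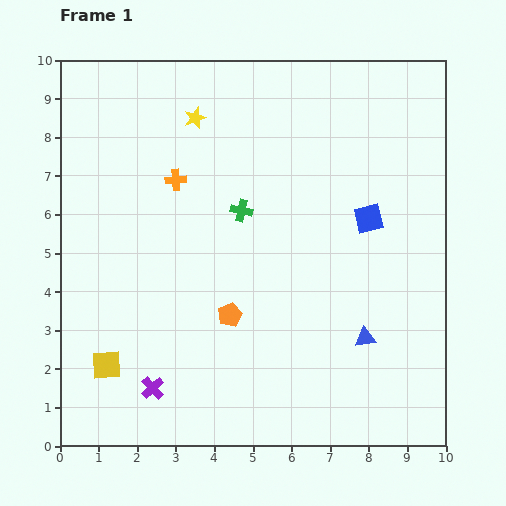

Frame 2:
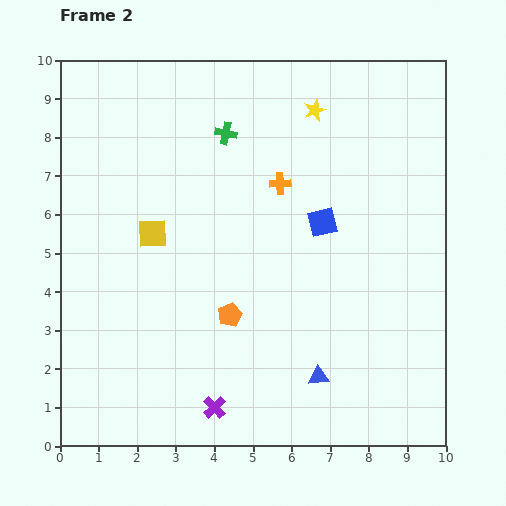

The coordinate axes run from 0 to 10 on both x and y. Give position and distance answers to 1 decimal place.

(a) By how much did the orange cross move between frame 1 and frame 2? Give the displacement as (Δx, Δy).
(2.7, -0.1)

The orange cross was at (3.0, 6.9) in frame 1 and (5.7, 6.8) in frame 2.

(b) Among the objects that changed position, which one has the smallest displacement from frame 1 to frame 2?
the blue square

(moved 1.2)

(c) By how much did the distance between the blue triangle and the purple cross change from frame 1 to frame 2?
-2.9

Distance in frame 1: 5.7. Distance in frame 2: 2.8.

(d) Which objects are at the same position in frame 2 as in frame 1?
the orange pentagon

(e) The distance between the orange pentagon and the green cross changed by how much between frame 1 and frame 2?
+2.0

Distance in frame 1: 2.7. Distance in frame 2: 4.7.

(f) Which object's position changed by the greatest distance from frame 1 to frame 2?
the yellow square

(moved 3.6; next 3.1)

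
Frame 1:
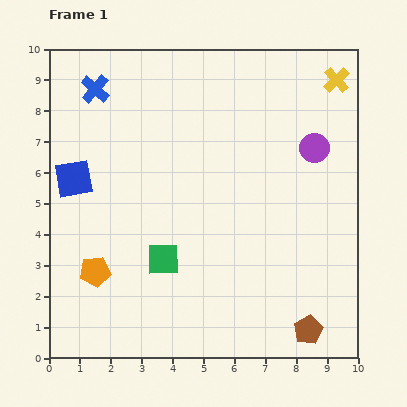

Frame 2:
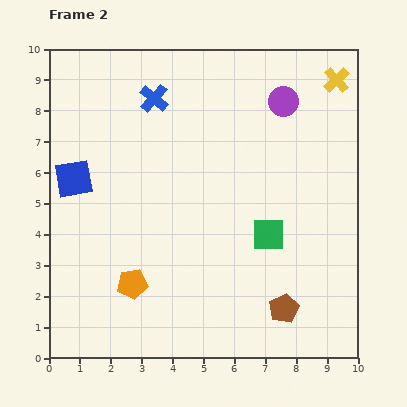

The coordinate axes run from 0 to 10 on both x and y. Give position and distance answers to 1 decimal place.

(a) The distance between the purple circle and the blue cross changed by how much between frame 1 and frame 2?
-3.1

Distance in frame 1: 7.3. Distance in frame 2: 4.2.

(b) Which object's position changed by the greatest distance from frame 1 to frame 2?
the green square

(moved 3.5; next 1.9)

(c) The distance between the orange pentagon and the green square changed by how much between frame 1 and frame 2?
+2.5

Distance in frame 1: 2.2. Distance in frame 2: 4.7.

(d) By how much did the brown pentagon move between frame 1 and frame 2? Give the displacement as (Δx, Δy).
(-0.8, 0.7)

The brown pentagon was at (8.4, 0.9) in frame 1 and (7.6, 1.6) in frame 2.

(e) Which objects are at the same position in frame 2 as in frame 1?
the yellow cross, the blue square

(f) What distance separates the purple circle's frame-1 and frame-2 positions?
1.8

The purple circle moved from (8.6, 6.8) to (7.6, 8.3), a distance of √(1.0² + 1.5²) ≈ 1.8.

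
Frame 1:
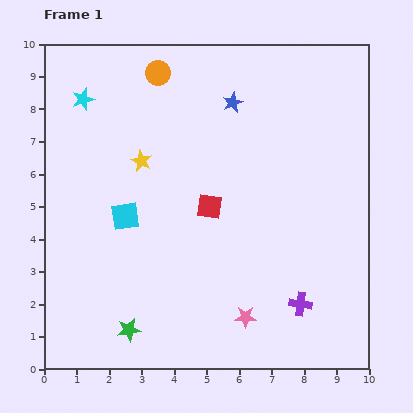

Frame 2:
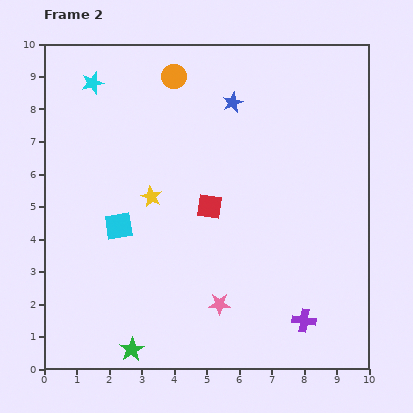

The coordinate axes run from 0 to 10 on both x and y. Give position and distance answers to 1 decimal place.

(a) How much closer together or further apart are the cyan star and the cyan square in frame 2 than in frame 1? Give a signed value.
+0.7

Distance in frame 1: 3.8. Distance in frame 2: 4.5.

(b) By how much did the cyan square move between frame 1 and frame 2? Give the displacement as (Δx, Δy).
(-0.2, -0.3)

The cyan square was at (2.5, 4.7) in frame 1 and (2.3, 4.4) in frame 2.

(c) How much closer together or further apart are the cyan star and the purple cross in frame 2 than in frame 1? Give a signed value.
+0.6

Distance in frame 1: 9.2. Distance in frame 2: 9.8.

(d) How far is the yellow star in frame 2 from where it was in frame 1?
1.1

The yellow star moved from (3.0, 6.4) to (3.3, 5.3), a distance of √(0.3² + 1.1²) ≈ 1.1.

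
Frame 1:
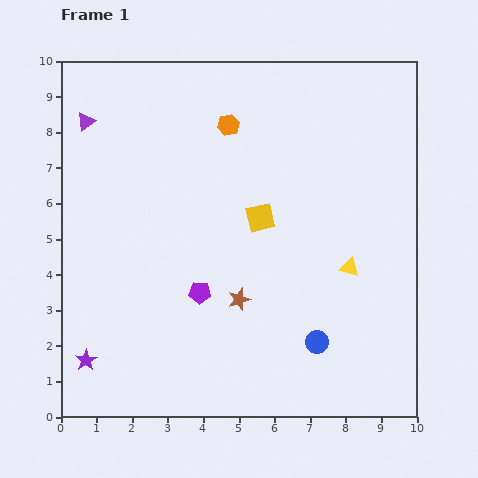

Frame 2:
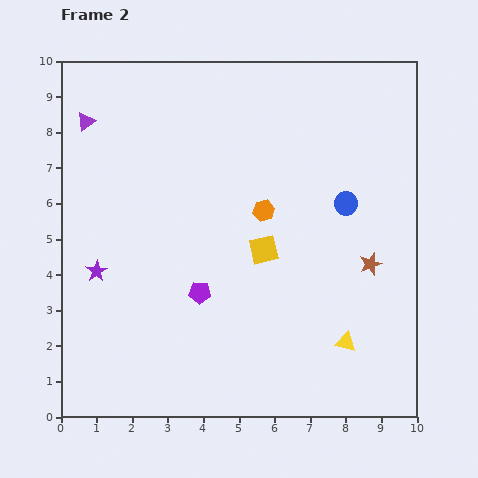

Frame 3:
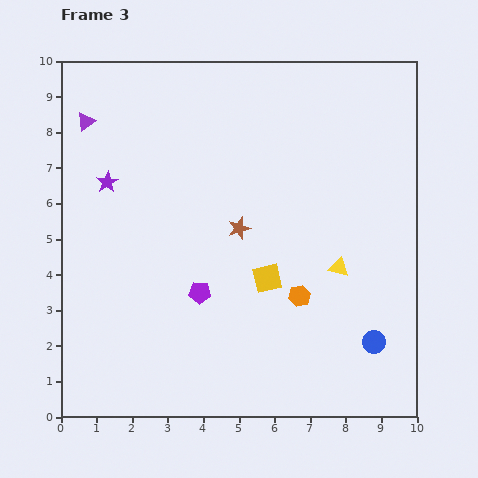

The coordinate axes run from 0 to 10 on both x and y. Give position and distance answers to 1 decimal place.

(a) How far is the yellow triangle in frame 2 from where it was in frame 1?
2.1

The yellow triangle moved from (8.1, 4.2) to (8.0, 2.1), a distance of √(0.1² + 2.1²) ≈ 2.1.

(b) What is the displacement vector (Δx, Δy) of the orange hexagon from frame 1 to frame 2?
(1.0, -2.4)

The orange hexagon was at (4.7, 8.2) in frame 1 and (5.7, 5.8) in frame 2.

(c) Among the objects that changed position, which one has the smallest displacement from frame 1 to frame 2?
the yellow square

(moved 0.9)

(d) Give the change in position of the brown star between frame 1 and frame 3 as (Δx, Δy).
(0.0, 2.0)

The brown star was at (5.0, 3.3) in frame 1 and (5.0, 5.3) in frame 3.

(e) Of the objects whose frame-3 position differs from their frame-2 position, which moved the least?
the yellow square

(moved 0.8)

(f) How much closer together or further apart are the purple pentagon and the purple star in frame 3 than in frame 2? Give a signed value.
+1.0

Distance in frame 2: 3.0. Distance in frame 3: 4.0.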